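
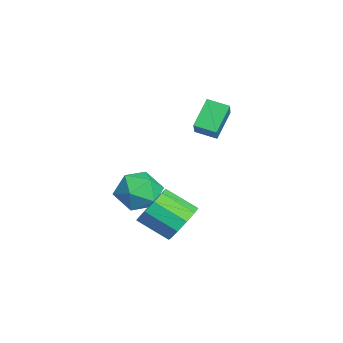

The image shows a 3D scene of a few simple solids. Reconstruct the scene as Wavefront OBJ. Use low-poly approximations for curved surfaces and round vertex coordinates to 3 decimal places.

v -0.598 0.698 0.874
v 0.442 0.554 1.738
v -0.312 1.445 0.653
v 0.729 1.302 1.518
v 0.071 0.178 -0.018
v 1.112 0.035 0.847
v 0.358 0.926 -0.238
v 1.398 0.782 0.626
v 4.202 -0.574 -2.055
v 4.468 -0.236 -1.381
v 4.005 -1.248 -0.69
v 3.738 -1.586 -1.365
v 4.006 -0.078 -1.459
v 3.543 -1.09 -0.769
v 3.619 -0.109 -1.765
v 3.156 -1.121 -1.074
v 3.455 -0.318 -2.181
v 2.991 -1.33 -1.491
v 3.575 -0.624 -2.55
v 3.112 -1.637 -1.86
v 3.935 -0.912 -2.73
v 3.472 -1.924 -2.039
v 4.397 -1.07 -2.651
v 3.934 -2.082 -1.961
v 4.784 -1.039 -2.346
v 4.321 -2.051 -1.655
v 4.949 -0.83 -1.929
v 4.485 -1.842 -1.239
v 4.828 -0.523 -1.56
v 4.365 -1.536 -0.87
v 0.721 -1.524 -2.366
v 1.531 -1.405 -2.797
v 1.409 -2.295 -1.283
v 2.219 -2.176 -1.714
v 1.793 -1.454 -1.323
v 1.367 -0.977 -1.992
v 1.573 -2.723 -2.088
v 1.147 -2.246 -2.757
v 2.058 -2.146 -2.625
v 2.193 -1.362 -2.152
v 0.747 -2.338 -1.928
v 0.882 -1.554 -1.455
f 2 4 1
f 5 2 1
f 1 4 3
f 3 5 1
f 2 8 4
f 6 2 5
f 6 8 2
f 4 8 3
f 7 5 3
f 3 8 7
f 7 6 5
f 8 6 7
f 10 9 13
f 10 13 11
f 11 13 14
f 11 14 12
f 13 9 15
f 13 15 14
f 14 15 16
f 14 16 12
f 15 9 17
f 15 17 16
f 16 17 18
f 16 18 12
f 17 9 19
f 17 19 18
f 18 19 20
f 18 20 12
f 19 9 21
f 19 21 20
f 20 21 22
f 20 22 12
f 21 9 23
f 21 23 22
f 22 23 24
f 22 24 12
f 23 9 25
f 23 25 24
f 24 25 26
f 24 26 12
f 25 9 27
f 25 27 26
f 26 27 28
f 26 28 12
f 27 9 29
f 27 29 28
f 28 29 30
f 28 30 12
f 29 9 10
f 29 10 30
f 30 10 11
f 30 11 12
f 31 42 36
f 31 36 32
f 31 32 38
f 31 38 41
f 31 41 42
f 32 36 40
f 36 42 35
f 42 41 33
f 41 38 37
f 38 32 39
f 34 40 35
f 34 35 33
f 34 33 37
f 34 37 39
f 34 39 40
f 35 40 36
f 33 35 42
f 37 33 41
f 39 37 38
f 40 39 32



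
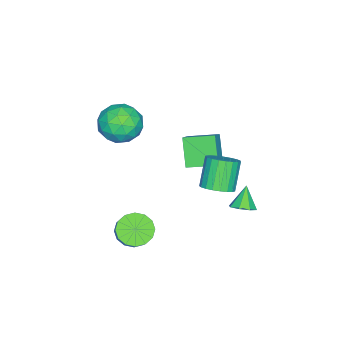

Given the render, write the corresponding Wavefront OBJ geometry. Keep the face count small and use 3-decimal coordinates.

v 3.109 -2.05 -2.121
v 3.675 -1.733 -2.716
v 4.397 -1.253 -1.774
v 3.831 -1.57 -1.179
v 3.372 -1.4 -2.653
v 4.093 -0.92 -1.711
v 2.997 -1.24 -2.448
v 3.719 -0.761 -1.505
v 2.653 -1.298 -2.155
v 3.375 -0.818 -1.213
v 2.431 -1.557 -1.853
v 3.153 -1.077 -0.911
v 2.391 -1.948 -1.623
v 3.112 -1.468 -0.681
v 2.543 -2.367 -1.526
v 3.265 -1.887 -0.584
v 2.847 -2.7 -1.589
v 3.568 -2.22 -0.647
v 3.221 -2.859 -1.795
v 3.943 -2.38 -0.852
v 3.565 -2.802 -2.087
v 4.287 -2.322 -1.145
v 3.787 -2.543 -2.389
v 4.509 -2.063 -1.447
v 3.828 -2.152 -2.619
v 4.549 -1.672 -1.677
v 0.829 0.975 0.344
v 1.356 0.437 0.643
v 0.437 0.267 1.954
v -0.089 0.805 1.656
v 1.476 0.727 0.765
v 0.557 0.557 2.076
v 1.484 1.06 0.814
v 0.565 0.89 2.125
v 1.379 1.378 0.782
v 0.46 1.208 2.093
v 1.179 1.627 0.674
v 0.26 1.457 1.985
v 0.919 1.763 0.509
v -0 1.593 1.82
v 0.643 1.763 0.316
v -0.276 1.593 1.627
v 0.399 1.626 0.128
v -0.519 1.456 1.439
v 0.23 1.377 -0.023
v -0.689 1.207 1.288
v 0.165 1.059 -0.111
v -0.754 0.889 1.2
v 0.214 0.725 -0.119
v -0.705 0.555 1.192
v 0.37 0.436 -0.048
v -0.549 0.266 1.263
v 0.605 0.239 0.092
v -0.314 0.069 1.403
v 0.879 0.17 0.275
v -0.04 -0 1.586
v 1.145 0.239 0.47
v 0.226 0.069 1.781
v -0.313 1.737 -1.747
v -0.008 2.232 -1.435
v -1.027 1.563 -0.773
v -0.408 2.389 -1.7
v -0.752 2.164 -1.993
v -0.84 1.689 -2.142
v -0.618 1.242 -2.059
v -0.218 1.086 -1.794
v 0.127 1.311 -1.501
v 0.214 1.785 -1.352
v 1.326 -2.659 3.078
v 2.083 -3.43 2.805
v 0.797 -3.67 4.475
v 1.554 -4.441 4.202
v 1.884 -3.453 4.598
v 2.21 -2.828 3.735
v 0.67 -4.272 3.545
v 0.996 -3.647 2.682
v 1.677 -4.427 3.094
v 2.427 -3.921 3.745
v 0.453 -3.179 3.535
v 1.203 -2.673 4.186
v 1.75 -2.956 2.819
v 1.13 -4.144 4.461
v 1.323 -3.563 4.693
v 1.768 -4.017 4.533
v 1.826 -2.602 3.365
v 2.27 -3.055 3.205
v 2.154 -3.069 4.259
v 0.61 -4.045 4.075
v 1.054 -4.498 3.915
v 1.112 -3.083 2.747
v 1.557 -3.537 2.587
v 0.726 -4.031 3.021
v 1.957 -3.995 2.829
v 1.647 -4.59 3.65
v 1.127 -4.49 3.264
v 1.319 -4.123 2.756
v 2.398 -3.698 3.211
v 2.088 -4.292 4.032
v 2.281 -3.711 4.265
v 2.473 -3.344 3.757
v 2.16 -4.284 3.381
v 0.792 -2.808 3.248
v 0.482 -3.402 4.069
v 0.407 -3.756 3.523
v 0.599 -3.389 3.015
v 1.233 -2.51 3.63
v 0.923 -3.105 4.451
v 1.561 -2.977 4.524
v 1.753 -2.61 4.016
v 0.72 -2.816 3.899
v -2.459 -2.164 0.154
v -1.647 -2.016 0.77
v -2.968 -0.749 0.485
v -2.156 -0.601 1.1
v -1.604 -1.559 -1.12
v -0.792 -1.411 -0.505
v -2.113 -0.144 -0.79
v -1.301 0.004 -0.174
f 2 1 5
f 2 5 3
f 3 5 6
f 3 6 4
f 5 1 7
f 5 7 6
f 6 7 8
f 6 8 4
f 7 1 9
f 7 9 8
f 8 9 10
f 8 10 4
f 9 1 11
f 9 11 10
f 10 11 12
f 10 12 4
f 11 1 13
f 11 13 12
f 12 13 14
f 12 14 4
f 13 1 15
f 13 15 14
f 14 15 16
f 14 16 4
f 15 1 17
f 15 17 16
f 16 17 18
f 16 18 4
f 17 1 19
f 17 19 18
f 18 19 20
f 18 20 4
f 19 1 21
f 19 21 20
f 20 21 22
f 20 22 4
f 21 1 23
f 21 23 22
f 22 23 24
f 22 24 4
f 23 1 25
f 23 25 24
f 24 25 26
f 24 26 4
f 25 1 2
f 25 2 26
f 26 2 3
f 26 3 4
f 28 27 31
f 28 31 29
f 29 31 32
f 29 32 30
f 31 27 33
f 31 33 32
f 32 33 34
f 32 34 30
f 33 27 35
f 33 35 34
f 34 35 36
f 34 36 30
f 35 27 37
f 35 37 36
f 36 37 38
f 36 38 30
f 37 27 39
f 37 39 38
f 38 39 40
f 38 40 30
f 39 27 41
f 39 41 40
f 40 41 42
f 40 42 30
f 41 27 43
f 41 43 42
f 42 43 44
f 42 44 30
f 43 27 45
f 43 45 44
f 44 45 46
f 44 46 30
f 45 27 47
f 45 47 46
f 46 47 48
f 46 48 30
f 47 27 49
f 47 49 48
f 48 49 50
f 48 50 30
f 49 27 51
f 49 51 50
f 50 51 52
f 50 52 30
f 51 27 53
f 51 53 52
f 52 53 54
f 52 54 30
f 53 27 55
f 53 55 54
f 54 55 56
f 54 56 30
f 55 27 57
f 55 57 56
f 56 57 58
f 56 58 30
f 57 27 28
f 57 28 58
f 58 28 29
f 58 29 30
f 60 59 62
f 60 62 61
f 62 59 63
f 62 63 61
f 63 59 64
f 63 64 61
f 64 59 65
f 64 65 61
f 65 59 66
f 65 66 61
f 66 59 67
f 66 67 61
f 67 59 68
f 67 68 61
f 68 59 60
f 68 60 61
f 69 106 85
f 106 80 109
f 85 109 74
f 106 109 85
f 69 85 81
f 85 74 86
f 81 86 70
f 85 86 81
f 69 81 90
f 81 70 91
f 90 91 76
f 81 91 90
f 69 90 102
f 90 76 105
f 102 105 79
f 90 105 102
f 69 102 106
f 102 79 110
f 106 110 80
f 102 110 106
f 70 86 97
f 86 74 100
f 97 100 78
f 86 100 97
f 74 109 87
f 109 80 108
f 87 108 73
f 109 108 87
f 80 110 107
f 110 79 103
f 107 103 71
f 110 103 107
f 79 105 104
f 105 76 92
f 104 92 75
f 105 92 104
f 76 91 96
f 91 70 93
f 96 93 77
f 91 93 96
f 72 98 84
f 98 78 99
f 84 99 73
f 98 99 84
f 72 84 82
f 84 73 83
f 82 83 71
f 84 83 82
f 72 82 89
f 82 71 88
f 89 88 75
f 82 88 89
f 72 89 94
f 89 75 95
f 94 95 77
f 89 95 94
f 72 94 98
f 94 77 101
f 98 101 78
f 94 101 98
f 73 99 87
f 99 78 100
f 87 100 74
f 99 100 87
f 71 83 107
f 83 73 108
f 107 108 80
f 83 108 107
f 75 88 104
f 88 71 103
f 104 103 79
f 88 103 104
f 77 95 96
f 95 75 92
f 96 92 76
f 95 92 96
f 78 101 97
f 101 77 93
f 97 93 70
f 101 93 97
f 112 114 111
f 115 112 111
f 111 114 113
f 113 115 111
f 112 118 114
f 116 112 115
f 116 118 112
f 114 118 113
f 117 115 113
f 113 118 117
f 117 116 115
f 118 116 117



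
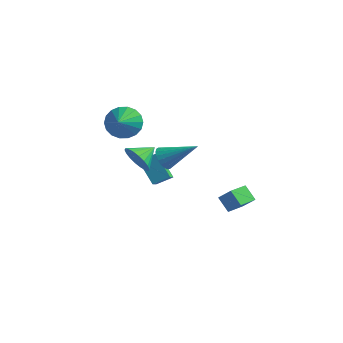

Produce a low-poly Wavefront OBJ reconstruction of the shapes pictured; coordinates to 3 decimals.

v -4.081 0.353 -3.27
v -3.743 -0.555 -2.633
v -3.364 0.946 -2.805
v -3.026 0.037 -2.168
v -2.934 -0.077 -4.492
v -2.596 -0.986 -3.855
v -2.217 0.515 -4.027
v -1.879 -0.393 -3.39
v 2.741 -2.284 -3.382
v 2.015 -2.044 -2.691
v 2.948 -1.127 -3.565
v 2.223 -0.887 -2.875
v 3.477 -2.293 -2.605
v 2.752 -2.053 -1.915
v 3.685 -1.136 -2.789
v 2.959 -0.896 -2.098
v -0.165 -3.835 0.544
v 0.259 -3.907 -0.046
v 1.465 -3.205 1.636
v 0.165 -3.62 -0.071
v 0.014 -3.37 0.01
v -0.168 -3.2 0.184
v -0.35 -3.14 0.419
v -0.499 -3.2 0.677
v -0.591 -3.37 0.911
v -0.608 -3.62 1.082
v -0.55 -3.907 1.16
v -0.424 -4.182 1.131
v -0.254 -4.397 1.001
v -0.068 -4.515 0.791
v 0.101 -4.515 0.539
v 0.224 -4.397 0.288
v 0.28 -4.182 0.081
v -4.01 -1.549 0.799
v -3.009 -1.394 0.523
v -3.65 -2.631 1.501
v -3.047 -1.15 0.919
v -3.275 -0.984 1.291
v -3.649 -0.93 1.566
v -4.095 -0.999 1.689
v -4.524 -1.176 1.635
v -4.851 -1.428 1.416
v -5.012 -1.703 1.075
v -4.974 -1.948 0.678
v -4.746 -2.114 0.306
v -4.372 -2.168 0.031
v -3.926 -2.099 -0.092
v -3.497 -1.921 -0.038
v -3.17 -1.67 0.181
v -2.1 -3.297 -0.48
v -1.67 -3.789 0.196
v -1.68 -2.243 0.02
v -1.377 -3.764 -0.101
v -1.227 -3.647 -0.474
v -1.25 -3.461 -0.848
v -1.442 -3.242 -1.149
v -1.763 -3.034 -1.317
v -2.152 -2.879 -1.32
v -2.53 -2.806 -1.156
v -2.822 -2.83 -0.858
v -2.972 -2.947 -0.486
v -2.949 -3.134 -0.112
v -2.758 -3.352 0.189
v -2.436 -3.56 0.358
v -2.048 -3.716 0.36
f 2 4 1
f 5 2 1
f 1 4 3
f 3 5 1
f 2 8 4
f 6 2 5
f 6 8 2
f 4 8 3
f 7 5 3
f 3 8 7
f 7 6 5
f 8 6 7
f 10 12 9
f 13 10 9
f 9 12 11
f 11 13 9
f 10 16 12
f 14 10 13
f 14 16 10
f 12 16 11
f 15 13 11
f 11 16 15
f 15 14 13
f 16 14 15
f 18 17 20
f 18 20 19
f 20 17 21
f 20 21 19
f 21 17 22
f 21 22 19
f 22 17 23
f 22 23 19
f 23 17 24
f 23 24 19
f 24 17 25
f 24 25 19
f 25 17 26
f 25 26 19
f 26 17 27
f 26 27 19
f 27 17 28
f 27 28 19
f 28 17 29
f 28 29 19
f 29 17 30
f 29 30 19
f 30 17 31
f 30 31 19
f 31 17 32
f 31 32 19
f 32 17 33
f 32 33 19
f 33 17 18
f 33 18 19
f 35 34 37
f 35 37 36
f 37 34 38
f 37 38 36
f 38 34 39
f 38 39 36
f 39 34 40
f 39 40 36
f 40 34 41
f 40 41 36
f 41 34 42
f 41 42 36
f 42 34 43
f 42 43 36
f 43 34 44
f 43 44 36
f 44 34 45
f 44 45 36
f 45 34 46
f 45 46 36
f 46 34 47
f 46 47 36
f 47 34 48
f 47 48 36
f 48 34 49
f 48 49 36
f 49 34 35
f 49 35 36
f 51 50 53
f 51 53 52
f 53 50 54
f 53 54 52
f 54 50 55
f 54 55 52
f 55 50 56
f 55 56 52
f 56 50 57
f 56 57 52
f 57 50 58
f 57 58 52
f 58 50 59
f 58 59 52
f 59 50 60
f 59 60 52
f 60 50 61
f 60 61 52
f 61 50 62
f 61 62 52
f 62 50 63
f 62 63 52
f 63 50 64
f 63 64 52
f 64 50 65
f 64 65 52
f 65 50 51
f 65 51 52



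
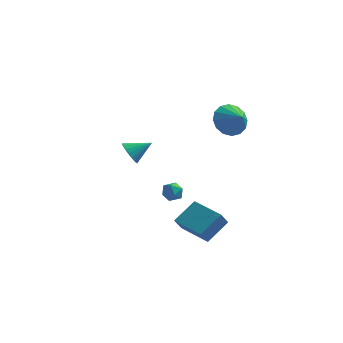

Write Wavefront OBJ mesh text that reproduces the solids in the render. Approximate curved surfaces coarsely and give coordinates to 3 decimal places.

v -0.485 -2.169 -4.342
v -0.712 -2.752 -3.499
v 0.309 -1.041 -3.349
v 0.082 -1.624 -2.505
v 1.238 -3.176 -4.575
v 1.011 -3.759 -3.731
v 2.032 -2.048 -3.581
v 1.805 -2.631 -2.738
v -1.145 -1.924 -1.56
v -0.478 -2.012 -1.569
v -1.282 -2.988 -1.371
v -0.615 -3.076 -1.38
v -0.903 -2.736 -0.875
v -0.818 -2.078 -0.993
v -0.942 -2.922 -1.947
v -0.857 -2.264 -2.065
v -0.352 -2.629 -1.808
v -0.328 -2.514 -1.146
v -1.432 -2.486 -1.794
v -1.408 -2.371 -1.132
v 1.759 -0.742 3.4
v 2.503 -0.016 3.148
v 2.581 -1.378 4
v 2.289 0.159 3.628
v 1.932 0.092 4.047
v 1.529 -0.198 4.292
v 1.188 -0.634 4.299
v 0.999 -1.099 4.065
v 1.014 -1.468 3.653
v 1.229 -1.644 3.173
v 1.585 -1.577 2.754
v 1.988 -1.287 2.508
v 2.329 -0.851 2.502
v 2.518 -0.386 2.736
v -4.057 0.118 -0.294
v -3.595 0.004 -0.936
v -2.963 0.682 0.394
v -3.717 0.308 -0.992
v -3.898 0.58 -0.927
v -4.106 0.771 -0.752
v -4.306 0.85 -0.499
v -4.463 0.802 -0.209
v -4.55 0.636 0.066
v -4.551 0.38 0.278
v -4.468 0.079 0.392
v -4.313 -0.215 0.387
v -4.114 -0.452 0.265
v -3.905 -0.59 0.046
v -3.723 -0.606 -0.232
v -3.598 -0.497 -0.52
v -3.553 -0.281 -0.769
f 2 4 1
f 5 2 1
f 1 4 3
f 3 5 1
f 2 8 4
f 6 2 5
f 6 8 2
f 4 8 3
f 7 5 3
f 3 8 7
f 7 6 5
f 8 6 7
f 9 20 14
f 9 14 10
f 9 10 16
f 9 16 19
f 9 19 20
f 10 14 18
f 14 20 13
f 20 19 11
f 19 16 15
f 16 10 17
f 12 18 13
f 12 13 11
f 12 11 15
f 12 15 17
f 12 17 18
f 13 18 14
f 11 13 20
f 15 11 19
f 17 15 16
f 18 17 10
f 22 21 24
f 22 24 23
f 24 21 25
f 24 25 23
f 25 21 26
f 25 26 23
f 26 21 27
f 26 27 23
f 27 21 28
f 27 28 23
f 28 21 29
f 28 29 23
f 29 21 30
f 29 30 23
f 30 21 31
f 30 31 23
f 31 21 32
f 31 32 23
f 32 21 33
f 32 33 23
f 33 21 34
f 33 34 23
f 34 21 22
f 34 22 23
f 36 35 38
f 36 38 37
f 38 35 39
f 38 39 37
f 39 35 40
f 39 40 37
f 40 35 41
f 40 41 37
f 41 35 42
f 41 42 37
f 42 35 43
f 42 43 37
f 43 35 44
f 43 44 37
f 44 35 45
f 44 45 37
f 45 35 46
f 45 46 37
f 46 35 47
f 46 47 37
f 47 35 48
f 47 48 37
f 48 35 49
f 48 49 37
f 49 35 50
f 49 50 37
f 50 35 51
f 50 51 37
f 51 35 36
f 51 36 37



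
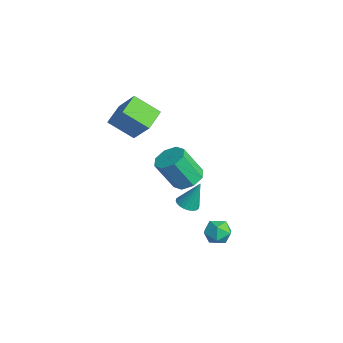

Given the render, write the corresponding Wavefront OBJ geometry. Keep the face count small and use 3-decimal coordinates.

v -3.387 -2.036 2.723
v -2.3 -1.558 4.102
v -4.352 -1.036 3.136
v -3.265 -0.558 4.516
v -2.595 -0.842 1.684
v -1.508 -0.364 3.064
v -3.56 0.158 2.098
v -2.473 0.636 3.477
v 3.755 -0.277 0.794
v 4.385 -0.237 0.684
v 3.985 0.317 2.326
v 4.308 -0.012 0.608
v 4.147 0.173 0.561
v 3.926 0.289 0.549
v 3.679 0.319 0.574
v 3.444 0.259 0.632
v 3.257 0.116 0.716
v 3.145 -0.086 0.811
v 3.126 -0.317 0.903
v 3.203 -0.542 0.979
v 3.364 -0.727 1.026
v 3.585 -0.843 1.038
v 3.831 -0.873 1.013
v 4.066 -0.813 0.955
v 4.254 -0.671 0.871
v 4.366 -0.469 0.776
v 2.835 1.793 -2.01
v 3.449 1.968 -1.462
v 3.671 0.952 -2.678
v 4.285 1.127 -2.13
v 3.614 0.684 -1.883
v 3.097 1.204 -1.47
v 4.023 1.716 -2.67
v 3.506 2.236 -2.257
v 4.183 1.92 -1.87
v 3.93 1.282 -1.383
v 3.19 1.638 -2.757
v 2.937 1 -2.27
v -2.618 2.272 -2.445
v -1.657 2.196 -2.337
v -1.941 1.192 -0.526
v -2.902 1.268 -0.635
v -1.929 2.818 -2.035
v -2.213 1.813 -0.224
v -2.604 3.12 -1.973
v -2.888 2.115 -0.162
v -3.288 2.925 -2.188
v -3.572 1.92 -0.377
v -3.579 2.348 -2.554
v -3.863 1.344 -0.743
v -3.307 1.727 -2.856
v -3.591 0.722 -1.045
v -2.632 1.425 -2.918
v -2.916 0.42 -1.107
v -1.948 1.62 -2.703
v -2.232 0.615 -0.892
f 2 4 1
f 5 2 1
f 1 4 3
f 3 5 1
f 2 8 4
f 6 2 5
f 6 8 2
f 4 8 3
f 7 5 3
f 3 8 7
f 7 6 5
f 8 6 7
f 10 9 12
f 10 12 11
f 12 9 13
f 12 13 11
f 13 9 14
f 13 14 11
f 14 9 15
f 14 15 11
f 15 9 16
f 15 16 11
f 16 9 17
f 16 17 11
f 17 9 18
f 17 18 11
f 18 9 19
f 18 19 11
f 19 9 20
f 19 20 11
f 20 9 21
f 20 21 11
f 21 9 22
f 21 22 11
f 22 9 23
f 22 23 11
f 23 9 24
f 23 24 11
f 24 9 25
f 24 25 11
f 25 9 26
f 25 26 11
f 26 9 10
f 26 10 11
f 27 38 32
f 27 32 28
f 27 28 34
f 27 34 37
f 27 37 38
f 28 32 36
f 32 38 31
f 38 37 29
f 37 34 33
f 34 28 35
f 30 36 31
f 30 31 29
f 30 29 33
f 30 33 35
f 30 35 36
f 31 36 32
f 29 31 38
f 33 29 37
f 35 33 34
f 36 35 28
f 40 39 43
f 40 43 41
f 41 43 44
f 41 44 42
f 43 39 45
f 43 45 44
f 44 45 46
f 44 46 42
f 45 39 47
f 45 47 46
f 46 47 48
f 46 48 42
f 47 39 49
f 47 49 48
f 48 49 50
f 48 50 42
f 49 39 51
f 49 51 50
f 50 51 52
f 50 52 42
f 51 39 53
f 51 53 52
f 52 53 54
f 52 54 42
f 53 39 55
f 53 55 54
f 54 55 56
f 54 56 42
f 55 39 40
f 55 40 56
f 56 40 41
f 56 41 42



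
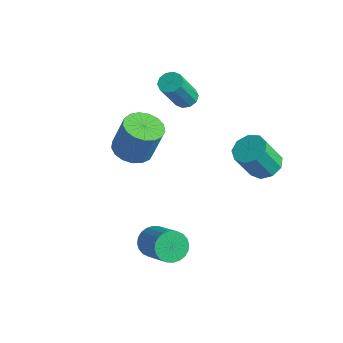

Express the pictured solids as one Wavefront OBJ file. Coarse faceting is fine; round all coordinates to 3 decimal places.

v 2.556 -1.742 -1.964
v 3.021 -1.679 -2.648
v 4.629 -1.955 -1.581
v 4.164 -2.018 -0.896
v 3.009 -1.371 -2.551
v 4.618 -1.646 -1.484
v 2.929 -1.119 -2.365
v 4.537 -1.394 -1.297
v 2.791 -0.961 -2.117
v 4.4 -1.237 -1.05
v 2.618 -0.923 -1.846
v 4.227 -1.199 -0.779
v 2.435 -1.009 -1.593
v 4.044 -1.285 -0.526
v 2.271 -1.207 -1.396
v 3.88 -1.483 -0.329
v 2.15 -1.487 -1.286
v 3.759 -1.762 -0.219
v 2.091 -1.805 -1.279
v 3.699 -2.081 -0.212
v 2.102 -2.114 -1.376
v 3.711 -2.389 -0.309
v 2.183 -2.366 -1.563
v 3.791 -2.641 -0.495
v 2.32 -2.523 -1.81
v 3.929 -2.799 -0.743
v 2.493 -2.561 -2.081
v 4.102 -2.837 -1.014
v 2.676 -2.475 -2.334
v 4.285 -2.751 -1.267
v 2.84 -2.277 -2.531
v 4.449 -2.553 -1.464
v 2.961 -1.998 -2.641
v 4.57 -2.273 -1.574
v -1.892 0.492 0.294
v -0.969 0.797 -0.016
v -0.445 1.113 1.857
v -1.368 0.808 2.166
v -1.232 1.208 -0.011
v -0.709 1.524 1.861
v -1.647 1.455 0.063
v -1.123 1.771 1.936
v -2.117 1.481 0.19
v -1.594 1.797 2.063
v -2.536 1.281 0.341
v -2.013 1.597 2.213
v -2.807 0.9 0.481
v -2.284 1.216 2.353
v -2.869 0.426 0.578
v -2.346 0.742 2.451
v -2.706 -0.034 0.61
v -2.183 0.282 2.483
v -2.357 -0.372 0.569
v -1.834 -0.057 2.442
v -1.902 -0.513 0.466
v -1.378 -0.197 2.339
v -1.443 -0.424 0.323
v -0.92 -0.108 2.196
v -1.088 -0.124 0.173
v -0.565 0.191 2.046
v -0.917 0.316 0.051
v -0.393 0.632 1.924
v 3.854 3.653 1.42
v 4.672 3.363 1.359
v 4.484 2.517 2.879
v 3.666 2.807 2.94
v 4.661 3.883 1.648
v 4.474 3.037 3.168
v 4.273 4.296 1.83
v 4.086 3.45 3.35
v 3.689 4.408 1.82
v 3.501 3.562 3.34
v 3.181 4.167 1.623
v 2.994 3.32 3.143
v 2.989 3.685 1.331
v 2.801 2.839 2.851
v 3.201 3.189 1.081
v 3.014 2.342 2.601
v 3.718 2.91 0.989
v 3.531 2.063 2.509
v 4.299 2.978 1.099
v 4.112 2.132 2.619
v -2.354 4.093 1.841
v -2.04 3.629 1.533
v -1.851 2.523 3.39
v -2.166 2.987 3.699
v -1.774 3.892 1.663
v -1.585 2.785 3.52
v -1.73 4.232 1.86
v -1.541 3.125 3.717
v -1.924 4.518 2.051
v -1.736 3.412 3.908
v -2.283 4.643 2.162
v -2.094 3.536 4.019
v -2.669 4.557 2.15
v -2.48 3.451 4.007
v -2.935 4.295 2.02
v -2.746 3.188 3.877
v -2.979 3.955 1.823
v -2.79 2.848 3.68
v -2.784 3.668 1.632
v -2.596 2.562 3.489
v -2.426 3.544 1.521
v -2.237 2.437 3.378
f 2 1 5
f 2 5 3
f 3 5 6
f 3 6 4
f 5 1 7
f 5 7 6
f 6 7 8
f 6 8 4
f 7 1 9
f 7 9 8
f 8 9 10
f 8 10 4
f 9 1 11
f 9 11 10
f 10 11 12
f 10 12 4
f 11 1 13
f 11 13 12
f 12 13 14
f 12 14 4
f 13 1 15
f 13 15 14
f 14 15 16
f 14 16 4
f 15 1 17
f 15 17 16
f 16 17 18
f 16 18 4
f 17 1 19
f 17 19 18
f 18 19 20
f 18 20 4
f 19 1 21
f 19 21 20
f 20 21 22
f 20 22 4
f 21 1 23
f 21 23 22
f 22 23 24
f 22 24 4
f 23 1 25
f 23 25 24
f 24 25 26
f 24 26 4
f 25 1 27
f 25 27 26
f 26 27 28
f 26 28 4
f 27 1 29
f 27 29 28
f 28 29 30
f 28 30 4
f 29 1 31
f 29 31 30
f 30 31 32
f 30 32 4
f 31 1 33
f 31 33 32
f 32 33 34
f 32 34 4
f 33 1 2
f 33 2 34
f 34 2 3
f 34 3 4
f 36 35 39
f 36 39 37
f 37 39 40
f 37 40 38
f 39 35 41
f 39 41 40
f 40 41 42
f 40 42 38
f 41 35 43
f 41 43 42
f 42 43 44
f 42 44 38
f 43 35 45
f 43 45 44
f 44 45 46
f 44 46 38
f 45 35 47
f 45 47 46
f 46 47 48
f 46 48 38
f 47 35 49
f 47 49 48
f 48 49 50
f 48 50 38
f 49 35 51
f 49 51 50
f 50 51 52
f 50 52 38
f 51 35 53
f 51 53 52
f 52 53 54
f 52 54 38
f 53 35 55
f 53 55 54
f 54 55 56
f 54 56 38
f 55 35 57
f 55 57 56
f 56 57 58
f 56 58 38
f 57 35 59
f 57 59 58
f 58 59 60
f 58 60 38
f 59 35 61
f 59 61 60
f 60 61 62
f 60 62 38
f 61 35 36
f 61 36 62
f 62 36 37
f 62 37 38
f 64 63 67
f 64 67 65
f 65 67 68
f 65 68 66
f 67 63 69
f 67 69 68
f 68 69 70
f 68 70 66
f 69 63 71
f 69 71 70
f 70 71 72
f 70 72 66
f 71 63 73
f 71 73 72
f 72 73 74
f 72 74 66
f 73 63 75
f 73 75 74
f 74 75 76
f 74 76 66
f 75 63 77
f 75 77 76
f 76 77 78
f 76 78 66
f 77 63 79
f 77 79 78
f 78 79 80
f 78 80 66
f 79 63 81
f 79 81 80
f 80 81 82
f 80 82 66
f 81 63 64
f 81 64 82
f 82 64 65
f 82 65 66
f 84 83 87
f 84 87 85
f 85 87 88
f 85 88 86
f 87 83 89
f 87 89 88
f 88 89 90
f 88 90 86
f 89 83 91
f 89 91 90
f 90 91 92
f 90 92 86
f 91 83 93
f 91 93 92
f 92 93 94
f 92 94 86
f 93 83 95
f 93 95 94
f 94 95 96
f 94 96 86
f 95 83 97
f 95 97 96
f 96 97 98
f 96 98 86
f 97 83 99
f 97 99 98
f 98 99 100
f 98 100 86
f 99 83 101
f 99 101 100
f 100 101 102
f 100 102 86
f 101 83 103
f 101 103 102
f 102 103 104
f 102 104 86
f 103 83 84
f 103 84 104
f 104 84 85
f 104 85 86



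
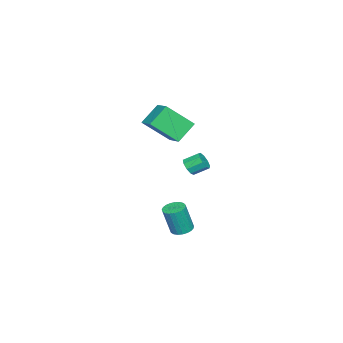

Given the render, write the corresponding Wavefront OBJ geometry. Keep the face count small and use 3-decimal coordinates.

v 1.713 -0.148 0.291
v 2.147 -0.263 0.748
v 1.78 0.573 1.306
v 1.347 0.688 0.849
v 2.313 0.01 0.449
v 1.946 0.846 1.007
v 2.199 0.209 0.076
v 1.832 1.045 0.634
v 1.858 0.241 -0.196
v 1.491 1.077 0.361
v 1.449 0.091 -0.241
v 1.082 0.927 0.317
v 1.164 -0.171 -0.036
v 0.797 0.665 0.522
v 1.136 -0.422 0.322
v 0.769 0.414 0.88
v 1.378 -0.545 0.665
v 1.011 0.291 1.223
v 1.777 -0.482 0.833
v 1.411 0.354 1.391
v 1.449 -3.299 3.18
v 0.347 -2.785 4.25
v 0.73 -1.814 1.725
v -0.372 -1.3 2.795
v 2.492 -2.24 3.745
v 1.39 -1.726 4.815
v 1.773 -0.755 2.29
v 0.671 -0.241 3.36
v 2.065 -0.396 -4.811
v 2.728 -0.626 -4.976
v 3.057 -1.013 -3.114
v 2.395 -0.784 -2.949
v 2.774 -0.335 -4.923
v 3.103 -0.722 -3.062
v 2.698 -0.055 -4.852
v 3.027 -0.442 -2.99
v 2.512 0.167 -4.773
v 2.841 -0.22 -2.911
v 2.25 0.291 -4.701
v 2.579 -0.096 -2.839
v 1.955 0.296 -4.647
v 2.284 -0.091 -2.786
v 1.679 0.181 -4.623
v 2.009 -0.206 -2.761
v 1.471 -0.033 -4.63
v 1.8 -0.42 -2.768
v 1.365 -0.31 -4.669
v 1.694 -0.697 -2.807
v 1.38 -0.603 -4.733
v 1.709 -0.99 -2.871
v 1.514 -0.859 -4.81
v 1.843 -1.246 -2.948
v 1.743 -1.036 -4.887
v 2.072 -1.423 -3.025
v 2.028 -1.102 -4.951
v 2.357 -1.489 -3.089
v 2.319 -1.046 -4.991
v 2.648 -1.433 -3.129
v 2.567 -0.878 -5
v 2.896 -1.265 -3.138
f 2 1 5
f 2 5 3
f 3 5 6
f 3 6 4
f 5 1 7
f 5 7 6
f 6 7 8
f 6 8 4
f 7 1 9
f 7 9 8
f 8 9 10
f 8 10 4
f 9 1 11
f 9 11 10
f 10 11 12
f 10 12 4
f 11 1 13
f 11 13 12
f 12 13 14
f 12 14 4
f 13 1 15
f 13 15 14
f 14 15 16
f 14 16 4
f 15 1 17
f 15 17 16
f 16 17 18
f 16 18 4
f 17 1 19
f 17 19 18
f 18 19 20
f 18 20 4
f 19 1 2
f 19 2 20
f 20 2 3
f 20 3 4
f 22 24 21
f 25 22 21
f 21 24 23
f 23 25 21
f 22 28 24
f 26 22 25
f 26 28 22
f 24 28 23
f 27 25 23
f 23 28 27
f 27 26 25
f 28 26 27
f 30 29 33
f 30 33 31
f 31 33 34
f 31 34 32
f 33 29 35
f 33 35 34
f 34 35 36
f 34 36 32
f 35 29 37
f 35 37 36
f 36 37 38
f 36 38 32
f 37 29 39
f 37 39 38
f 38 39 40
f 38 40 32
f 39 29 41
f 39 41 40
f 40 41 42
f 40 42 32
f 41 29 43
f 41 43 42
f 42 43 44
f 42 44 32
f 43 29 45
f 43 45 44
f 44 45 46
f 44 46 32
f 45 29 47
f 45 47 46
f 46 47 48
f 46 48 32
f 47 29 49
f 47 49 48
f 48 49 50
f 48 50 32
f 49 29 51
f 49 51 50
f 50 51 52
f 50 52 32
f 51 29 53
f 51 53 52
f 52 53 54
f 52 54 32
f 53 29 55
f 53 55 54
f 54 55 56
f 54 56 32
f 55 29 57
f 55 57 56
f 56 57 58
f 56 58 32
f 57 29 59
f 57 59 58
f 58 59 60
f 58 60 32
f 59 29 30
f 59 30 60
f 60 30 31
f 60 31 32



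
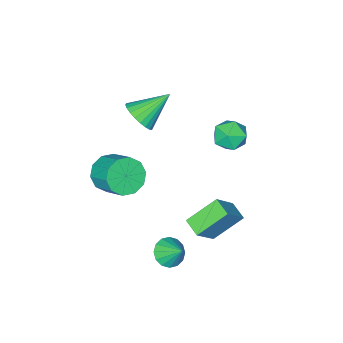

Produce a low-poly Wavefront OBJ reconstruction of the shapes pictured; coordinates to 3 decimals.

v -0.283 -2.796 2.594
v 0.309 -2.743 3.347
v -1.797 -2.284 3.746
v 0.327 -2.393 3.216
v 0.252 -2.104 2.989
v 0.095 -1.92 2.702
v -0.119 -1.87 2.399
v -0.358 -1.961 2.126
v -0.586 -2.179 1.923
v -0.767 -2.49 1.823
v -0.875 -2.849 1.84
v -0.893 -3.199 1.972
v -0.819 -3.488 2.198
v -0.662 -3.671 2.485
v -0.448 -3.721 2.788
v -0.209 -3.631 3.062
v 0.019 -3.413 3.264
v 0.201 -3.101 3.364
v -3 0.443 1.67
v -2.646 -0.049 0.903
v -4.474 0.149 1.177
v -4.12 -0.343 0.41
v -4.025 -0.708 1.312
v -3.113 -0.527 1.616
v -4.007 0.627 0.464
v -3.095 0.808 0.768
v -3.268 0.065 0.157
v -3.279 -0.761 0.682
v -3.841 0.861 1.398
v -3.852 0.035 1.923
v -1.146 0.771 -3.954
v -2.551 1.366 -2.771
v -0.958 1.738 -4.216
v -2.362 2.333 -3.034
v 0.062 0.907 -2.586
v -1.342 1.502 -1.404
v 0.251 1.874 -2.849
v -1.154 2.469 -1.666
v 0.783 -3.77 -1.976
v 1.422 -4.307 -1.29
v 1.576 -2.906 -0.339
v 0.937 -2.37 -1.024
v 1.808 -4.031 -1.759
v 1.963 -2.63 -0.808
v 1.803 -3.655 -2.311
v 1.957 -2.255 -1.36
v 1.408 -3.324 -2.735
v 1.562 -1.923 -1.784
v 0.774 -3.163 -2.869
v 0.929 -1.762 -1.918
v 0.144 -3.234 -2.661
v 0.298 -1.833 -1.71
v -0.243 -3.51 -2.192
v -0.088 -2.109 -1.241
v -0.237 -3.885 -1.64
v -0.083 -2.485 -0.689
v 0.158 -4.217 -1.216
v 0.312 -2.816 -0.265
v 0.791 -4.378 -1.082
v 0.946 -2.977 -0.131
v 2.022 1.923 -2.819
v 2.748 2.19 -3.092
v 2.038 2.837 -1.881
v 2.46 2.416 -3.307
v 2.054 2.51 -3.391
v 1.64 2.446 -3.322
v 1.329 2.243 -3.118
v 1.203 1.953 -2.835
v 1.296 1.656 -2.547
v 1.584 1.43 -2.332
v 1.99 1.336 -2.247
v 2.404 1.4 -2.316
v 2.715 1.604 -2.52
v 2.841 1.893 -2.804
f 2 1 4
f 2 4 3
f 4 1 5
f 4 5 3
f 5 1 6
f 5 6 3
f 6 1 7
f 6 7 3
f 7 1 8
f 7 8 3
f 8 1 9
f 8 9 3
f 9 1 10
f 9 10 3
f 10 1 11
f 10 11 3
f 11 1 12
f 11 12 3
f 12 1 13
f 12 13 3
f 13 1 14
f 13 14 3
f 14 1 15
f 14 15 3
f 15 1 16
f 15 16 3
f 16 1 17
f 16 17 3
f 17 1 18
f 17 18 3
f 18 1 2
f 18 2 3
f 19 30 24
f 19 24 20
f 19 20 26
f 19 26 29
f 19 29 30
f 20 24 28
f 24 30 23
f 30 29 21
f 29 26 25
f 26 20 27
f 22 28 23
f 22 23 21
f 22 21 25
f 22 25 27
f 22 27 28
f 23 28 24
f 21 23 30
f 25 21 29
f 27 25 26
f 28 27 20
f 32 34 31
f 35 32 31
f 31 34 33
f 33 35 31
f 32 38 34
f 36 32 35
f 36 38 32
f 34 38 33
f 37 35 33
f 33 38 37
f 37 36 35
f 38 36 37
f 40 39 43
f 40 43 41
f 41 43 44
f 41 44 42
f 43 39 45
f 43 45 44
f 44 45 46
f 44 46 42
f 45 39 47
f 45 47 46
f 46 47 48
f 46 48 42
f 47 39 49
f 47 49 48
f 48 49 50
f 48 50 42
f 49 39 51
f 49 51 50
f 50 51 52
f 50 52 42
f 51 39 53
f 51 53 52
f 52 53 54
f 52 54 42
f 53 39 55
f 53 55 54
f 54 55 56
f 54 56 42
f 55 39 57
f 55 57 56
f 56 57 58
f 56 58 42
f 57 39 59
f 57 59 58
f 58 59 60
f 58 60 42
f 59 39 40
f 59 40 60
f 60 40 41
f 60 41 42
f 62 61 64
f 62 64 63
f 64 61 65
f 64 65 63
f 65 61 66
f 65 66 63
f 66 61 67
f 66 67 63
f 67 61 68
f 67 68 63
f 68 61 69
f 68 69 63
f 69 61 70
f 69 70 63
f 70 61 71
f 70 71 63
f 71 61 72
f 71 72 63
f 72 61 73
f 72 73 63
f 73 61 74
f 73 74 63
f 74 61 62
f 74 62 63



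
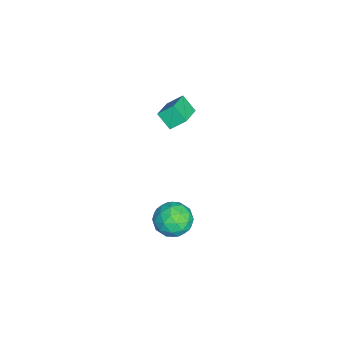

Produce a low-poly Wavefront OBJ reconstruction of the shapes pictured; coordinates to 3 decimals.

v -1.265 3.226 2.644
v -1.375 4.053 3.345
v -0.81 3.936 1.878
v -0.92 4.763 2.579
v 0.22 2.917 3.241
v 0.11 3.744 3.942
v 0.675 3.627 2.475
v 0.565 4.454 3.176
v 2.329 4.853 -3.028
v 3.301 4.594 -3.579
v 1.499 3.386 -3.801
v 2.471 3.127 -4.352
v 2.409 3.01 -3.213
v 2.921 3.917 -2.736
v 1.879 4.063 -4.644
v 2.391 4.97 -4.167
v 3.022 4.106 -4.578
v 3.349 3.455 -3.693
v 1.451 4.525 -3.687
v 1.778 3.874 -2.802
v 2.888 4.853 -3.236
v 1.912 3.127 -4.144
v 1.876 3.059 -3.475
v 2.447 2.906 -3.799
v 2.665 4.454 -2.74
v 3.236 4.302 -3.064
v 2.711 3.371 -2.849
v 1.564 3.678 -4.316
v 2.135 3.526 -4.64
v 2.353 5.074 -3.581
v 2.924 4.921 -3.905
v 2.089 4.609 -4.531
v 3.295 4.413 -4.146
v 2.807 3.55 -4.601
v 2.459 4.101 -4.773
v 2.761 4.634 -4.492
v 3.487 4.03 -3.626
v 3 3.168 -4.081
v 2.963 3.099 -3.411
v 3.265 3.632 -3.131
v 3.324 3.743 -4.214
v 1.8 4.812 -3.299
v 1.313 3.95 -3.754
v 1.535 4.348 -4.249
v 1.837 4.881 -3.969
v 1.993 4.43 -2.779
v 1.505 3.567 -3.234
v 2.039 3.346 -2.888
v 2.341 3.879 -2.607
v 1.476 4.237 -3.166
f 2 4 1
f 5 2 1
f 1 4 3
f 3 5 1
f 2 8 4
f 6 2 5
f 6 8 2
f 4 8 3
f 7 5 3
f 3 8 7
f 7 6 5
f 8 6 7
f 9 46 25
f 46 20 49
f 25 49 14
f 46 49 25
f 9 25 21
f 25 14 26
f 21 26 10
f 25 26 21
f 9 21 30
f 21 10 31
f 30 31 16
f 21 31 30
f 9 30 42
f 30 16 45
f 42 45 19
f 30 45 42
f 9 42 46
f 42 19 50
f 46 50 20
f 42 50 46
f 10 26 37
f 26 14 40
f 37 40 18
f 26 40 37
f 14 49 27
f 49 20 48
f 27 48 13
f 49 48 27
f 20 50 47
f 50 19 43
f 47 43 11
f 50 43 47
f 19 45 44
f 45 16 32
f 44 32 15
f 45 32 44
f 16 31 36
f 31 10 33
f 36 33 17
f 31 33 36
f 12 38 24
f 38 18 39
f 24 39 13
f 38 39 24
f 12 24 22
f 24 13 23
f 22 23 11
f 24 23 22
f 12 22 29
f 22 11 28
f 29 28 15
f 22 28 29
f 12 29 34
f 29 15 35
f 34 35 17
f 29 35 34
f 12 34 38
f 34 17 41
f 38 41 18
f 34 41 38
f 13 39 27
f 39 18 40
f 27 40 14
f 39 40 27
f 11 23 47
f 23 13 48
f 47 48 20
f 23 48 47
f 15 28 44
f 28 11 43
f 44 43 19
f 28 43 44
f 17 35 36
f 35 15 32
f 36 32 16
f 35 32 36
f 18 41 37
f 41 17 33
f 37 33 10
f 41 33 37



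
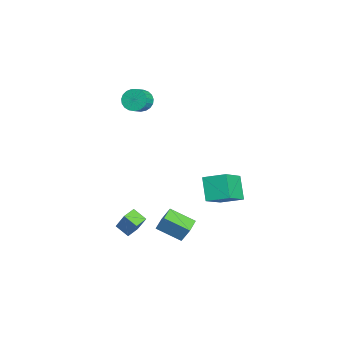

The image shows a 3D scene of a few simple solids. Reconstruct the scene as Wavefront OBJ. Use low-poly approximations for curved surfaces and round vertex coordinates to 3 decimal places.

v -2.329 -0.248 3.139
v -1.829 0.252 2.835
v -1.051 -0.172 3.417
v -1.551 -0.672 3.721
v -1.934 0.412 3.092
v -1.156 -0.013 3.674
v -2.107 0.457 3.358
v -1.329 0.032 3.939
v -2.319 0.38 3.585
v -1.541 -0.045 4.166
v -2.533 0.195 3.735
v -1.755 -0.23 4.317
v -2.711 -0.067 3.783
v -1.933 -0.491 4.364
v -2.823 -0.36 3.719
v -2.045 -0.784 4.3
v -2.85 -0.633 3.555
v -2.072 -1.058 4.136
v -2.787 -0.84 3.319
v -2.009 -1.265 3.9
v -2.644 -0.945 3.052
v -1.866 -1.369 3.633
v -2.447 -0.929 2.8
v -1.669 -1.353 3.381
v -2.23 -0.795 2.607
v -1.452 -1.22 3.188
v -2.029 -0.566 2.506
v -1.252 -0.991 3.087
v -1.881 -0.283 2.514
v -1.103 -0.708 3.095
v -1.81 0.007 2.631
v -1.032 -0.418 3.212
v 1.65 0.593 -4.112
v 1.953 1.034 -3.049
v 2.188 1.973 -4.838
v 2.491 2.414 -3.775
v 2.569 0.186 -4.205
v 2.872 0.627 -3.142
v 3.107 1.566 -4.931
v 3.41 2.007 -3.868
v 3.135 -2.046 -3.426
v 3.771 -1.612 -2.126
v 2.545 -1.486 -3.324
v 3.18 -1.052 -2.025
v 3.66 -1.408 -3.895
v 4.295 -0.974 -2.596
v 3.069 -0.848 -3.794
v 3.705 -0.414 -2.494
v 1.864 3.632 -0.788
v 3.255 2.678 0.412
v 2.294 4.872 -0.301
v 3.684 3.918 0.899
v 2.936 3.722 -1.959
v 4.326 2.768 -0.759
v 3.365 4.962 -1.472
v 4.756 4.008 -0.272
f 2 1 5
f 2 5 3
f 3 5 6
f 3 6 4
f 5 1 7
f 5 7 6
f 6 7 8
f 6 8 4
f 7 1 9
f 7 9 8
f 8 9 10
f 8 10 4
f 9 1 11
f 9 11 10
f 10 11 12
f 10 12 4
f 11 1 13
f 11 13 12
f 12 13 14
f 12 14 4
f 13 1 15
f 13 15 14
f 14 15 16
f 14 16 4
f 15 1 17
f 15 17 16
f 16 17 18
f 16 18 4
f 17 1 19
f 17 19 18
f 18 19 20
f 18 20 4
f 19 1 21
f 19 21 20
f 20 21 22
f 20 22 4
f 21 1 23
f 21 23 22
f 22 23 24
f 22 24 4
f 23 1 25
f 23 25 24
f 24 25 26
f 24 26 4
f 25 1 27
f 25 27 26
f 26 27 28
f 26 28 4
f 27 1 29
f 27 29 28
f 28 29 30
f 28 30 4
f 29 1 31
f 29 31 30
f 30 31 32
f 30 32 4
f 31 1 2
f 31 2 32
f 32 2 3
f 32 3 4
f 34 36 33
f 37 34 33
f 33 36 35
f 35 37 33
f 34 40 36
f 38 34 37
f 38 40 34
f 36 40 35
f 39 37 35
f 35 40 39
f 39 38 37
f 40 38 39
f 42 44 41
f 45 42 41
f 41 44 43
f 43 45 41
f 42 48 44
f 46 42 45
f 46 48 42
f 44 48 43
f 47 45 43
f 43 48 47
f 47 46 45
f 48 46 47
f 50 52 49
f 53 50 49
f 49 52 51
f 51 53 49
f 50 56 52
f 54 50 53
f 54 56 50
f 52 56 51
f 55 53 51
f 51 56 55
f 55 54 53
f 56 54 55



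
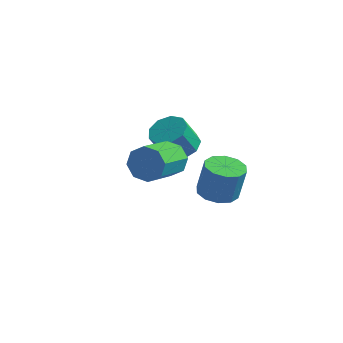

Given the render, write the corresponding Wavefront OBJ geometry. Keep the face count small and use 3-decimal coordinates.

v -3.499 1.118 -1.544
v -2.719 1.488 -1.198
v -2.941 0.752 0.09
v -3.721 0.382 -0.256
v -3.215 1.865 -1.069
v -3.437 1.129 0.22
v -3.843 1.892 -1.162
v -4.066 1.157 0.127
v -4.311 1.557 -1.434
v -4.533 0.822 -0.145
v -4.398 1.017 -1.757
v -4.621 0.281 -0.469
v -4.065 0.523 -1.981
v -4.287 -0.212 -0.693
v -3.467 0.308 -2.001
v -3.689 -0.427 -0.712
v -2.883 0.472 -1.807
v -3.106 -0.264 -0.518
v -2.588 0.937 -1.49
v -2.81 0.202 -0.201
v -2.184 -1.781 -0.433
v -1.759 -1.502 0.334
v -1.671 -3.3 0.94
v -2.096 -3.579 0.173
v -2.46 -1.513 0.403
v -2.371 -3.311 1.009
v -2.999 -1.681 -0.017
v -2.91 -3.479 0.588
v -3.061 -1.907 -0.681
v -2.972 -3.706 -0.075
v -2.609 -2.06 -1.2
v -2.521 -3.858 -0.594
v -1.909 -2.049 -1.269
v -1.82 -3.847 -0.663
v -1.37 -1.881 -0.848
v -1.281 -3.679 -0.243
v -1.308 -1.654 -0.185
v -1.219 -3.453 0.421
v -2.34 2.271 -4.741
v -1.421 2.548 -4.941
v -1.062 2.626 -3.178
v -1.98 2.349 -2.979
v -1.761 3.047 -4.893
v -1.402 3.125 -3.131
v -2.322 3.25 -4.788
v -1.963 3.328 -3.026
v -2.89 3.078 -4.665
v -2.531 3.157 -2.903
v -3.247 2.599 -4.571
v -2.888 2.677 -2.809
v -3.258 1.994 -4.542
v -2.899 2.072 -2.779
v -2.918 1.495 -4.589
v -2.559 1.573 -2.827
v -2.357 1.292 -4.694
v -1.998 1.37 -2.932
v -1.789 1.463 -4.817
v -1.43 1.542 -3.055
v -1.432 1.943 -4.911
v -1.073 2.021 -3.149
f 2 1 5
f 2 5 3
f 3 5 6
f 3 6 4
f 5 1 7
f 5 7 6
f 6 7 8
f 6 8 4
f 7 1 9
f 7 9 8
f 8 9 10
f 8 10 4
f 9 1 11
f 9 11 10
f 10 11 12
f 10 12 4
f 11 1 13
f 11 13 12
f 12 13 14
f 12 14 4
f 13 1 15
f 13 15 14
f 14 15 16
f 14 16 4
f 15 1 17
f 15 17 16
f 16 17 18
f 16 18 4
f 17 1 19
f 17 19 18
f 18 19 20
f 18 20 4
f 19 1 2
f 19 2 20
f 20 2 3
f 20 3 4
f 22 21 25
f 22 25 23
f 23 25 26
f 23 26 24
f 25 21 27
f 25 27 26
f 26 27 28
f 26 28 24
f 27 21 29
f 27 29 28
f 28 29 30
f 28 30 24
f 29 21 31
f 29 31 30
f 30 31 32
f 30 32 24
f 31 21 33
f 31 33 32
f 32 33 34
f 32 34 24
f 33 21 35
f 33 35 34
f 34 35 36
f 34 36 24
f 35 21 37
f 35 37 36
f 36 37 38
f 36 38 24
f 37 21 22
f 37 22 38
f 38 22 23
f 38 23 24
f 40 39 43
f 40 43 41
f 41 43 44
f 41 44 42
f 43 39 45
f 43 45 44
f 44 45 46
f 44 46 42
f 45 39 47
f 45 47 46
f 46 47 48
f 46 48 42
f 47 39 49
f 47 49 48
f 48 49 50
f 48 50 42
f 49 39 51
f 49 51 50
f 50 51 52
f 50 52 42
f 51 39 53
f 51 53 52
f 52 53 54
f 52 54 42
f 53 39 55
f 53 55 54
f 54 55 56
f 54 56 42
f 55 39 57
f 55 57 56
f 56 57 58
f 56 58 42
f 57 39 59
f 57 59 58
f 58 59 60
f 58 60 42
f 59 39 40
f 59 40 60
f 60 40 41
f 60 41 42



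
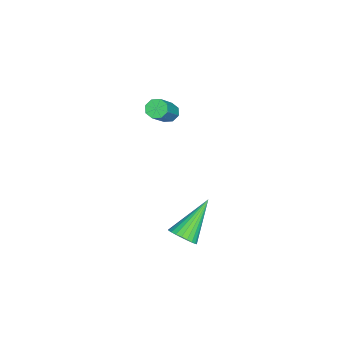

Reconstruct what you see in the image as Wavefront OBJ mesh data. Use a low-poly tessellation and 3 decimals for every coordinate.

v 0.49 0.28 -1.715
v 1.007 0.562 -1.375
v -0.87 1.1 -0.325
v 0.947 0.755 -1.548
v 0.818 0.875 -1.745
v 0.638 0.905 -1.938
v 0.436 0.84 -2.098
v 0.242 0.689 -2.198
v 0.086 0.476 -2.226
v -0.009 0.234 -2.175
v -0.028 -0.002 -2.055
v 0.032 -0.195 -1.882
v 0.162 -0.315 -1.684
v 0.341 -0.345 -1.491
v 0.543 -0.28 -1.332
v 0.737 -0.129 -1.231
v 0.893 0.084 -1.204
v 0.988 0.326 -1.255
v -3.25 -1.054 3.004
v -2.918 -1.161 2.646
v -1.597 -1.374 3.938
v -1.93 -1.266 4.296
v -2.934 -0.787 2.724
v -1.613 -1 4.016
v -3.135 -0.569 2.966
v -1.814 -0.782 4.258
v -3.404 -0.635 3.23
v -2.083 -0.847 4.522
v -3.583 -0.946 3.362
v -2.262 -1.159 4.654
v -3.567 -1.32 3.284
v -2.246 -1.533 4.576
v -3.366 -1.538 3.042
v -2.045 -1.751 4.334
v -3.097 -1.473 2.778
v -1.776 -1.685 4.07
f 2 1 4
f 2 4 3
f 4 1 5
f 4 5 3
f 5 1 6
f 5 6 3
f 6 1 7
f 6 7 3
f 7 1 8
f 7 8 3
f 8 1 9
f 8 9 3
f 9 1 10
f 9 10 3
f 10 1 11
f 10 11 3
f 11 1 12
f 11 12 3
f 12 1 13
f 12 13 3
f 13 1 14
f 13 14 3
f 14 1 15
f 14 15 3
f 15 1 16
f 15 16 3
f 16 1 17
f 16 17 3
f 17 1 18
f 17 18 3
f 18 1 2
f 18 2 3
f 20 19 23
f 20 23 21
f 21 23 24
f 21 24 22
f 23 19 25
f 23 25 24
f 24 25 26
f 24 26 22
f 25 19 27
f 25 27 26
f 26 27 28
f 26 28 22
f 27 19 29
f 27 29 28
f 28 29 30
f 28 30 22
f 29 19 31
f 29 31 30
f 30 31 32
f 30 32 22
f 31 19 33
f 31 33 32
f 32 33 34
f 32 34 22
f 33 19 35
f 33 35 34
f 34 35 36
f 34 36 22
f 35 19 20
f 35 20 36
f 36 20 21
f 36 21 22



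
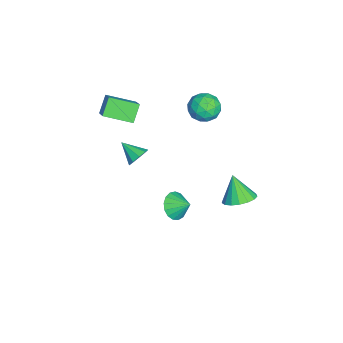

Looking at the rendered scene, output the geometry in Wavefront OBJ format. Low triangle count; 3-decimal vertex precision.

v -2.384 -5.131 2.565
v -3.209 -4.856 3.504
v -2.435 -3.408 2.015
v -3.26 -3.132 2.954
v -1.1 -4.768 3.586
v -1.925 -4.492 4.525
v -1.151 -3.044 3.036
v -1.976 -2.769 3.975
v 1.847 -0.431 -1.422
v 2.22 -1.047 -0.832
v 2.253 0.431 -0.778
v 2.542 -0.976 -1.131
v 2.705 -0.781 -1.496
v 2.672 -0.505 -1.844
v 2.449 -0.213 -2.095
v 2.089 0.03 -2.192
v 1.673 0.167 -2.113
v 1.296 0.166 -1.875
v 1.046 0.029 -1.533
v 0.98 -0.213 -1.165
v 1.111 -0.505 -0.857
v 1.412 -0.781 -0.678
v 1.812 -0.976 -0.669
v -0.527 -2.725 0.442
v -0.065 -2.622 1.024
v -1.173 -3.755 1.138
v -0.481 -2.326 1.076
v -0.919 -2.217 0.831
v -1.173 -2.346 0.404
v -1.125 -2.652 -0.004
v -0.797 -2.992 -0.204
v -0.343 -3.208 -0.101
v 0.025 -3.197 0.256
v 0.135 -2.966 0.7
v -2.123 1.145 2.644
v -1.551 0.859 3.452
v -3.509 0.761 3.488
v -2.937 0.475 4.296
v -2.992 1.469 4.029
v -2.135 1.706 3.508
v -2.925 -0.086 3.432
v -2.068 0.151 2.911
v -2.047 0.098 3.94
v -2.088 1.059 4.309
v -2.972 0.561 2.631
v -3.013 1.522 3
v -1.715 1.035 2.974
v -3.345 0.585 3.966
v -3.377 1.169 3.809
v -3.041 1.001 4.284
v -2.058 1.533 3.007
v -1.723 1.365 3.482
v -2.569 1.724 3.821
v -3.337 0.255 3.458
v -3.002 0.087 3.933
v -2.019 0.619 2.656
v -1.683 0.451 3.131
v -2.491 -0.104 3.119
v -1.671 0.42 3.736
v -2.486 0.195 4.232
v -2.478 -0.135 3.724
v -1.975 0.004 3.417
v -1.695 0.985 3.952
v -2.51 0.76 4.449
v -2.542 1.344 4.292
v -2.038 1.483 3.985
v -1.987 0.538 4.239
v -2.55 0.86 2.491
v -3.365 0.635 2.988
v -3.022 0.137 2.955
v -2.518 0.276 2.648
v -2.574 1.425 2.708
v -3.389 1.2 3.204
v -3.085 1.616 3.523
v -2.582 1.755 3.216
v -3.073 1.082 2.701
v 4.28 3.219 2.198
v 5.153 3.276 2.639
v 3.6 2.781 3.602
v 4.975 3.707 2.687
v 4.637 4.027 2.623
v 4.218 4.161 2.461
v 3.812 4.079 2.239
v 3.515 3.8 2.008
v 3.392 3.388 1.82
v 3.473 2.937 1.719
v 3.739 2.551 1.728
v 4.129 2.317 1.844
v 4.553 2.291 2.041
v 4.915 2.476 2.275
v 5.132 2.832 2.491
f 2 4 1
f 5 2 1
f 1 4 3
f 3 5 1
f 2 8 4
f 6 2 5
f 6 8 2
f 4 8 3
f 7 5 3
f 3 8 7
f 7 6 5
f 8 6 7
f 10 9 12
f 10 12 11
f 12 9 13
f 12 13 11
f 13 9 14
f 13 14 11
f 14 9 15
f 14 15 11
f 15 9 16
f 15 16 11
f 16 9 17
f 16 17 11
f 17 9 18
f 17 18 11
f 18 9 19
f 18 19 11
f 19 9 20
f 19 20 11
f 20 9 21
f 20 21 11
f 21 9 22
f 21 22 11
f 22 9 23
f 22 23 11
f 23 9 10
f 23 10 11
f 25 24 27
f 25 27 26
f 27 24 28
f 27 28 26
f 28 24 29
f 28 29 26
f 29 24 30
f 29 30 26
f 30 24 31
f 30 31 26
f 31 24 32
f 31 32 26
f 32 24 33
f 32 33 26
f 33 24 34
f 33 34 26
f 34 24 25
f 34 25 26
f 35 72 51
f 72 46 75
f 51 75 40
f 72 75 51
f 35 51 47
f 51 40 52
f 47 52 36
f 51 52 47
f 35 47 56
f 47 36 57
f 56 57 42
f 47 57 56
f 35 56 68
f 56 42 71
f 68 71 45
f 56 71 68
f 35 68 72
f 68 45 76
f 72 76 46
f 68 76 72
f 36 52 63
f 52 40 66
f 63 66 44
f 52 66 63
f 40 75 53
f 75 46 74
f 53 74 39
f 75 74 53
f 46 76 73
f 76 45 69
f 73 69 37
f 76 69 73
f 45 71 70
f 71 42 58
f 70 58 41
f 71 58 70
f 42 57 62
f 57 36 59
f 62 59 43
f 57 59 62
f 38 64 50
f 64 44 65
f 50 65 39
f 64 65 50
f 38 50 48
f 50 39 49
f 48 49 37
f 50 49 48
f 38 48 55
f 48 37 54
f 55 54 41
f 48 54 55
f 38 55 60
f 55 41 61
f 60 61 43
f 55 61 60
f 38 60 64
f 60 43 67
f 64 67 44
f 60 67 64
f 39 65 53
f 65 44 66
f 53 66 40
f 65 66 53
f 37 49 73
f 49 39 74
f 73 74 46
f 49 74 73
f 41 54 70
f 54 37 69
f 70 69 45
f 54 69 70
f 43 61 62
f 61 41 58
f 62 58 42
f 61 58 62
f 44 67 63
f 67 43 59
f 63 59 36
f 67 59 63
f 78 77 80
f 78 80 79
f 80 77 81
f 80 81 79
f 81 77 82
f 81 82 79
f 82 77 83
f 82 83 79
f 83 77 84
f 83 84 79
f 84 77 85
f 84 85 79
f 85 77 86
f 85 86 79
f 86 77 87
f 86 87 79
f 87 77 88
f 87 88 79
f 88 77 89
f 88 89 79
f 89 77 90
f 89 90 79
f 90 77 91
f 90 91 79
f 91 77 78
f 91 78 79



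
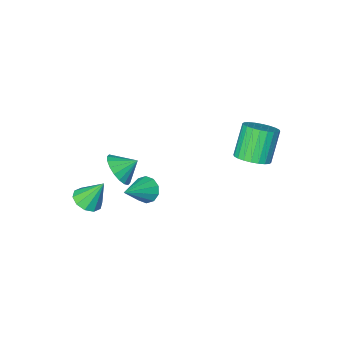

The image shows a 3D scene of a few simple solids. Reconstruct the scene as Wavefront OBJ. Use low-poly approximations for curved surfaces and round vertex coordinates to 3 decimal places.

v -2.58 2.649 2.396
v -2.034 3.349 2.918
v -2.975 2.732 4.727
v -3.52 2.031 4.204
v -2.361 3.561 2.82
v -3.302 2.944 4.629
v -2.722 3.634 2.658
v -3.662 3.017 4.467
v -3.06 3.558 2.456
v -4.001 2.94 4.265
v -3.326 3.342 2.245
v -4.266 2.725 4.053
v -3.478 3.022 2.056
v -4.418 2.404 3.865
v -3.493 2.644 1.919
v -4.433 2.027 3.728
v -3.369 2.267 1.855
v -4.31 1.65 3.664
v -3.125 1.948 1.873
v -4.066 1.331 3.682
v -2.798 1.736 1.971
v -3.739 1.119 3.78
v -2.438 1.663 2.133
v -3.378 1.046 3.942
v -2.099 1.74 2.335
v -3.04 1.122 4.144
v -1.834 1.955 2.547
v -2.774 1.338 4.355
v -1.682 2.276 2.735
v -2.622 1.658 4.544
v -1.667 2.653 2.872
v -2.607 2.036 4.681
v -1.79 3.03 2.936
v -2.731 2.413 4.745
v 1.365 -1.88 -2.072
v 1.835 -1.909 -2.827
v 3.075 -1.32 -1.028
v 1.635 -1.4 -2.771
v 1.331 -1.074 -2.448
v 1.04 -1.056 -1.981
v 0.874 -1.352 -1.549
v 0.895 -1.85 -1.317
v 1.095 -2.36 -1.372
v 1.399 -2.685 -1.695
v 1.689 -2.703 -2.162
v 1.856 -2.407 -2.594
v 3.847 -4.148 -3.632
v 4.434 -3.402 -3.659
v 3.113 -3.512 -1.988
v 3.939 -3.253 -3.937
v 3.409 -3.446 -4.099
v 3.046 -3.908 -4.083
v 2.989 -4.461 -3.894
v 3.26 -4.894 -3.606
v 3.755 -5.043 -3.327
v 4.285 -4.85 -3.165
v 4.648 -4.389 -3.182
v 4.705 -3.836 -3.37
v 3.621 -0.857 1.634
v 3.986 -1.432 2.498
v 2.679 -0.443 2.306
v 4.213 -1.001 2.55
v 4.322 -0.541 2.42
v 4.293 -0.145 2.135
v 4.13 0.111 1.75
v 3.867 0.175 1.343
v 3.555 0.034 0.992
v 3.257 -0.283 0.769
v 3.03 -0.714 0.717
v 2.92 -1.173 0.847
v 2.95 -1.57 1.132
v 3.112 -1.825 1.517
v 3.375 -1.889 1.924
v 3.687 -1.749 2.275
f 2 1 5
f 2 5 3
f 3 5 6
f 3 6 4
f 5 1 7
f 5 7 6
f 6 7 8
f 6 8 4
f 7 1 9
f 7 9 8
f 8 9 10
f 8 10 4
f 9 1 11
f 9 11 10
f 10 11 12
f 10 12 4
f 11 1 13
f 11 13 12
f 12 13 14
f 12 14 4
f 13 1 15
f 13 15 14
f 14 15 16
f 14 16 4
f 15 1 17
f 15 17 16
f 16 17 18
f 16 18 4
f 17 1 19
f 17 19 18
f 18 19 20
f 18 20 4
f 19 1 21
f 19 21 20
f 20 21 22
f 20 22 4
f 21 1 23
f 21 23 22
f 22 23 24
f 22 24 4
f 23 1 25
f 23 25 24
f 24 25 26
f 24 26 4
f 25 1 27
f 25 27 26
f 26 27 28
f 26 28 4
f 27 1 29
f 27 29 28
f 28 29 30
f 28 30 4
f 29 1 31
f 29 31 30
f 30 31 32
f 30 32 4
f 31 1 33
f 31 33 32
f 32 33 34
f 32 34 4
f 33 1 2
f 33 2 34
f 34 2 3
f 34 3 4
f 36 35 38
f 36 38 37
f 38 35 39
f 38 39 37
f 39 35 40
f 39 40 37
f 40 35 41
f 40 41 37
f 41 35 42
f 41 42 37
f 42 35 43
f 42 43 37
f 43 35 44
f 43 44 37
f 44 35 45
f 44 45 37
f 45 35 46
f 45 46 37
f 46 35 36
f 46 36 37
f 48 47 50
f 48 50 49
f 50 47 51
f 50 51 49
f 51 47 52
f 51 52 49
f 52 47 53
f 52 53 49
f 53 47 54
f 53 54 49
f 54 47 55
f 54 55 49
f 55 47 56
f 55 56 49
f 56 47 57
f 56 57 49
f 57 47 58
f 57 58 49
f 58 47 48
f 58 48 49
f 60 59 62
f 60 62 61
f 62 59 63
f 62 63 61
f 63 59 64
f 63 64 61
f 64 59 65
f 64 65 61
f 65 59 66
f 65 66 61
f 66 59 67
f 66 67 61
f 67 59 68
f 67 68 61
f 68 59 69
f 68 69 61
f 69 59 70
f 69 70 61
f 70 59 71
f 70 71 61
f 71 59 72
f 71 72 61
f 72 59 73
f 72 73 61
f 73 59 74
f 73 74 61
f 74 59 60
f 74 60 61



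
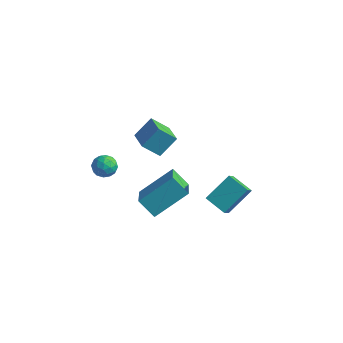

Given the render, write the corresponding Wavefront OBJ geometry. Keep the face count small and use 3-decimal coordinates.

v -3.246 2.367 -3.227
v -2.82 3.197 -2.35
v -2.544 2.872 -4.045
v -2.118 3.701 -3.168
v -2.282 1.539 -2.912
v -1.856 2.368 -2.035
v -1.58 2.043 -3.73
v -1.154 2.873 -2.853
v 0.25 -1.279 -3.915
v 1.069 -2.598 -3.005
v -0.597 -1.289 -3.166
v 0.223 -2.608 -2.257
v 1.217 0.088 -2.803
v 2.037 -1.231 -1.894
v 0.371 0.078 -2.055
v 1.19 -1.241 -1.145
v 2.709 -0.445 -2.595
v 2.874 -1.132 -1.874
v 3.224 0.702 -1.621
v 3.389 0.014 -0.899
v 3.771 -0.594 -2.981
v 3.936 -1.282 -2.259
v 4.286 0.552 -2.006
v 4.451 -0.135 -1.285
v -1.469 -2.675 -0.216
v -0.844 -2.759 -0.224
v -1.576 -3.521 0.344
v -0.951 -3.605 0.336
v -1.201 -3.125 0.66
v -1.134 -2.601 0.313
v -1.286 -3.679 -0.193
v -1.219 -3.155 -0.54
v -0.73 -3.379 -0.21
v -0.678 -3.037 0.318
v -1.742 -3.243 -0.198
v -1.69 -2.901 0.33
v -1.147 -2.642 -0.269
v -1.273 -3.638 0.389
v -1.42 -3.355 0.579
v -1.052 -3.405 0.575
v -1.318 -2.55 0.047
v -0.95 -2.599 0.042
v -1.16 -2.814 0.562
v -1.47 -3.681 0.078
v -1.102 -3.73 0.073
v -1.368 -2.875 -0.455
v -1 -2.925 -0.459
v -1.26 -3.466 -0.442
v -0.713 -3.057 -0.265
v -0.776 -3.554 0.064
v -0.973 -3.597 -0.248
v -0.934 -3.29 -0.451
v -0.682 -2.855 0.045
v -0.745 -3.353 0.374
v -0.892 -3.07 0.564
v -0.853 -2.763 0.36
v -0.615 -3.22 0.053
v -1.675 -2.927 -0.254
v -1.738 -3.425 0.075
v -1.567 -3.517 -0.24
v -1.528 -3.21 -0.444
v -1.644 -2.726 0.056
v -1.707 -3.223 0.385
v -1.486 -2.99 0.571
v -1.447 -2.683 0.368
v -1.805 -3.06 0.067
f 2 4 1
f 5 2 1
f 1 4 3
f 3 5 1
f 2 8 4
f 6 2 5
f 6 8 2
f 4 8 3
f 7 5 3
f 3 8 7
f 7 6 5
f 8 6 7
f 10 12 9
f 13 10 9
f 9 12 11
f 11 13 9
f 10 16 12
f 14 10 13
f 14 16 10
f 12 16 11
f 15 13 11
f 11 16 15
f 15 14 13
f 16 14 15
f 18 20 17
f 21 18 17
f 17 20 19
f 19 21 17
f 18 24 20
f 22 18 21
f 22 24 18
f 20 24 19
f 23 21 19
f 19 24 23
f 23 22 21
f 24 22 23
f 25 62 41
f 62 36 65
f 41 65 30
f 62 65 41
f 25 41 37
f 41 30 42
f 37 42 26
f 41 42 37
f 25 37 46
f 37 26 47
f 46 47 32
f 37 47 46
f 25 46 58
f 46 32 61
f 58 61 35
f 46 61 58
f 25 58 62
f 58 35 66
f 62 66 36
f 58 66 62
f 26 42 53
f 42 30 56
f 53 56 34
f 42 56 53
f 30 65 43
f 65 36 64
f 43 64 29
f 65 64 43
f 36 66 63
f 66 35 59
f 63 59 27
f 66 59 63
f 35 61 60
f 61 32 48
f 60 48 31
f 61 48 60
f 32 47 52
f 47 26 49
f 52 49 33
f 47 49 52
f 28 54 40
f 54 34 55
f 40 55 29
f 54 55 40
f 28 40 38
f 40 29 39
f 38 39 27
f 40 39 38
f 28 38 45
f 38 27 44
f 45 44 31
f 38 44 45
f 28 45 50
f 45 31 51
f 50 51 33
f 45 51 50
f 28 50 54
f 50 33 57
f 54 57 34
f 50 57 54
f 29 55 43
f 55 34 56
f 43 56 30
f 55 56 43
f 27 39 63
f 39 29 64
f 63 64 36
f 39 64 63
f 31 44 60
f 44 27 59
f 60 59 35
f 44 59 60
f 33 51 52
f 51 31 48
f 52 48 32
f 51 48 52
f 34 57 53
f 57 33 49
f 53 49 26
f 57 49 53



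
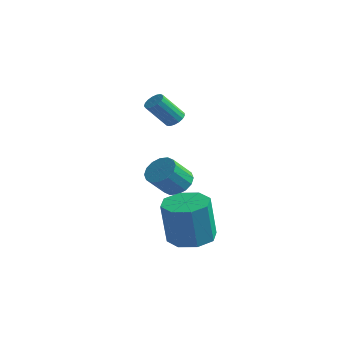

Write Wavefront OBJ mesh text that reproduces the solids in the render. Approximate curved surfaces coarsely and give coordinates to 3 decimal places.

v 3.211 -2.624 -2.69
v 4.04 -3.239 -2.818
v 4.058 -3.651 -0.739
v 3.229 -3.036 -0.61
v 4.242 -2.483 -2.67
v 4.259 -2.895 -0.591
v 3.839 -1.81 -2.533
v 3.856 -2.222 -0.454
v 3.069 -1.614 -2.488
v 3.086 -2.026 -0.409
v 2.382 -2.009 -2.561
v 2.4 -2.421 -0.482
v 2.181 -2.765 -2.709
v 2.198 -3.177 -0.63
v 2.584 -3.438 -2.846
v 2.601 -3.85 -0.767
v 3.354 -3.634 -2.891
v 3.371 -4.046 -0.812
v -1.799 2.116 1.536
v -1.536 2.429 1.873
v -2.017 1.557 3.061
v -2.281 1.244 2.724
v -1.765 2.536 1.858
v -2.247 1.664 3.046
v -2.003 2.546 1.769
v -2.484 1.674 2.957
v -2.194 2.458 1.627
v -2.675 1.586 2.815
v -2.294 2.291 1.464
v -2.775 1.42 2.652
v -2.281 2.085 1.318
v -2.763 1.213 2.506
v -2.158 1.885 1.221
v -2.639 1.014 2.409
v -1.953 1.738 1.197
v -2.434 0.867 2.385
v -1.712 1.678 1.25
v -2.193 0.807 2.438
v -1.492 1.718 1.369
v -1.973 0.847 2.557
v -1.341 1.849 1.526
v -1.823 0.978 2.714
v -1.296 2.041 1.685
v -1.777 1.17 2.873
v -1.366 2.251 1.81
v -1.848 1.379 2.998
v 1.722 -1.764 -0.264
v 2.149 -2.256 -0.675
v 1.985 -3.189 0.274
v 1.558 -2.696 0.684
v 2.408 -2.065 -0.441
v 2.244 -2.997 0.507
v 2.484 -1.792 -0.16
v 2.32 -2.724 0.788
v 2.356 -1.512 0.093
v 2.192 -2.444 1.041
v 2.058 -1.3 0.25
v 1.894 -2.232 1.199
v 1.67 -1.211 0.27
v 1.506 -2.144 1.218
v 1.295 -1.271 0.146
v 1.131 -2.204 1.095
v 1.036 -1.463 -0.087
v 0.872 -2.395 0.861
v 0.96 -1.736 -0.368
v 0.796 -2.668 0.58
v 1.088 -2.016 -0.621
v 0.924 -2.948 0.327
v 1.386 -2.228 -0.779
v 1.222 -3.16 0.17
v 1.774 -2.316 -0.798
v 1.61 -3.249 0.15
f 2 1 5
f 2 5 3
f 3 5 6
f 3 6 4
f 5 1 7
f 5 7 6
f 6 7 8
f 6 8 4
f 7 1 9
f 7 9 8
f 8 9 10
f 8 10 4
f 9 1 11
f 9 11 10
f 10 11 12
f 10 12 4
f 11 1 13
f 11 13 12
f 12 13 14
f 12 14 4
f 13 1 15
f 13 15 14
f 14 15 16
f 14 16 4
f 15 1 17
f 15 17 16
f 16 17 18
f 16 18 4
f 17 1 2
f 17 2 18
f 18 2 3
f 18 3 4
f 20 19 23
f 20 23 21
f 21 23 24
f 21 24 22
f 23 19 25
f 23 25 24
f 24 25 26
f 24 26 22
f 25 19 27
f 25 27 26
f 26 27 28
f 26 28 22
f 27 19 29
f 27 29 28
f 28 29 30
f 28 30 22
f 29 19 31
f 29 31 30
f 30 31 32
f 30 32 22
f 31 19 33
f 31 33 32
f 32 33 34
f 32 34 22
f 33 19 35
f 33 35 34
f 34 35 36
f 34 36 22
f 35 19 37
f 35 37 36
f 36 37 38
f 36 38 22
f 37 19 39
f 37 39 38
f 38 39 40
f 38 40 22
f 39 19 41
f 39 41 40
f 40 41 42
f 40 42 22
f 41 19 43
f 41 43 42
f 42 43 44
f 42 44 22
f 43 19 45
f 43 45 44
f 44 45 46
f 44 46 22
f 45 19 20
f 45 20 46
f 46 20 21
f 46 21 22
f 48 47 51
f 48 51 49
f 49 51 52
f 49 52 50
f 51 47 53
f 51 53 52
f 52 53 54
f 52 54 50
f 53 47 55
f 53 55 54
f 54 55 56
f 54 56 50
f 55 47 57
f 55 57 56
f 56 57 58
f 56 58 50
f 57 47 59
f 57 59 58
f 58 59 60
f 58 60 50
f 59 47 61
f 59 61 60
f 60 61 62
f 60 62 50
f 61 47 63
f 61 63 62
f 62 63 64
f 62 64 50
f 63 47 65
f 63 65 64
f 64 65 66
f 64 66 50
f 65 47 67
f 65 67 66
f 66 67 68
f 66 68 50
f 67 47 69
f 67 69 68
f 68 69 70
f 68 70 50
f 69 47 71
f 69 71 70
f 70 71 72
f 70 72 50
f 71 47 48
f 71 48 72
f 72 48 49
f 72 49 50



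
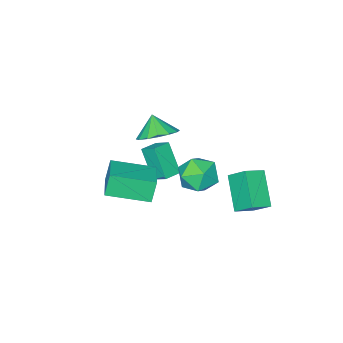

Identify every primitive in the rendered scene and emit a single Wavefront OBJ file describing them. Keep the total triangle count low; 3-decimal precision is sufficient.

v 1.478 -0.665 -2.476
v 1.09 -0.726 -1.342
v 2.582 0.618 -2.029
v 2.194 0.556 -0.895
v 2.966 -2.096 -2.045
v 2.578 -2.158 -0.911
v 4.07 -0.814 -1.598
v 3.682 -0.875 -0.464
v -1.244 0.877 -2.765
v -0.581 0.608 -1.939
v -1.179 -0.788 -3.361
v -0.516 -1.057 -2.535
v -1.562 -0.81 -2.337
v -1.603 0.219 -1.969
v -0.157 -0.399 -3.331
v -0.198 0.63 -2.963
v 0.091 -0.181 -2.288
v -0.778 -0.435 -1.674
v -0.982 0.255 -3.626
v -1.851 0.001 -3.012
v 1.074 -0.637 1.007
v 1.528 -1.416 0.574
v 0.866 -1.263 1.913
v 1.903 -1.168 0.831
v 2.056 -0.778 1.135
v 1.945 -0.351 1.405
v 1.602 0 1.568
v 1.116 0.18 1.581
v 0.62 0.141 1.44
v 0.245 -0.107 1.183
v 0.092 -0.497 0.879
v 0.202 -0.924 0.609
v 0.546 -1.275 0.446
v 1.031 -1.455 0.433
v -1.129 -2.474 -4.289
v -1.28 -3.458 -2.778
v -1.222 -1.677 -3.78
v -1.373 -2.662 -2.268
v -0.187 -2.438 -4.172
v -0.338 -3.423 -2.66
v -0.28 -1.642 -3.662
v -0.431 -2.626 -2.151
v -3.32 0.594 -3.673
v -3.484 1.548 -2.805
v -2.522 1.901 -4.959
v -2.686 2.855 -4.092
v -2.294 0.385 -3.248
v -2.458 1.339 -2.381
v -1.496 1.692 -4.535
v -1.66 2.646 -3.667
f 2 4 1
f 5 2 1
f 1 4 3
f 3 5 1
f 2 8 4
f 6 2 5
f 6 8 2
f 4 8 3
f 7 5 3
f 3 8 7
f 7 6 5
f 8 6 7
f 9 20 14
f 9 14 10
f 9 10 16
f 9 16 19
f 9 19 20
f 10 14 18
f 14 20 13
f 20 19 11
f 19 16 15
f 16 10 17
f 12 18 13
f 12 13 11
f 12 11 15
f 12 15 17
f 12 17 18
f 13 18 14
f 11 13 20
f 15 11 19
f 17 15 16
f 18 17 10
f 22 21 24
f 22 24 23
f 24 21 25
f 24 25 23
f 25 21 26
f 25 26 23
f 26 21 27
f 26 27 23
f 27 21 28
f 27 28 23
f 28 21 29
f 28 29 23
f 29 21 30
f 29 30 23
f 30 21 31
f 30 31 23
f 31 21 32
f 31 32 23
f 32 21 33
f 32 33 23
f 33 21 34
f 33 34 23
f 34 21 22
f 34 22 23
f 36 38 35
f 39 36 35
f 35 38 37
f 37 39 35
f 36 42 38
f 40 36 39
f 40 42 36
f 38 42 37
f 41 39 37
f 37 42 41
f 41 40 39
f 42 40 41
f 44 46 43
f 47 44 43
f 43 46 45
f 45 47 43
f 44 50 46
f 48 44 47
f 48 50 44
f 46 50 45
f 49 47 45
f 45 50 49
f 49 48 47
f 50 48 49



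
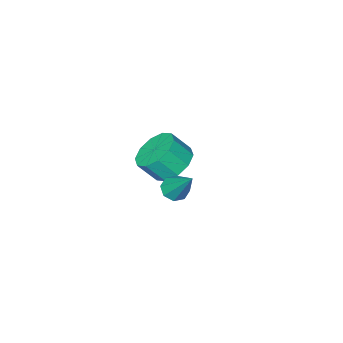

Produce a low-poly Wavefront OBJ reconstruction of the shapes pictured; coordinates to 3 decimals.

v -0.461 1.766 1.32
v 0.079 1.828 1.238
v -0.379 2.894 2.72
v -0.149 2.11 1.025
v -0.56 2.191 0.984
v -0.913 2.023 1.14
v -1.002 1.705 1.401
v -0.774 1.423 1.614
v -0.363 1.342 1.655
v -0.009 1.51 1.5
v -3.071 -1.909 -1.22
v -2.529 -2.414 -1.847
v -1.947 -2.856 -0.986
v -2.489 -2.351 -0.36
v -2.263 -1.885 -1.756
v -1.68 -2.327 -0.895
v -2.305 -1.365 -1.46
v -1.722 -1.807 -0.599
v -2.64 -1.053 -1.073
v -2.057 -1.495 -0.212
v -3.14 -1.068 -0.742
v -2.557 -1.51 0.119
v -3.613 -1.404 -0.594
v -3.031 -1.846 0.267
v -3.88 -1.933 -0.685
v -3.297 -2.375 0.176
v -3.838 -2.453 -0.981
v -3.255 -2.895 -0.12
v -3.503 -2.765 -1.368
v -2.92 -3.207 -0.507
v -3.003 -2.75 -1.699
v -2.42 -3.192 -0.838
f 2 1 4
f 2 4 3
f 4 1 5
f 4 5 3
f 5 1 6
f 5 6 3
f 6 1 7
f 6 7 3
f 7 1 8
f 7 8 3
f 8 1 9
f 8 9 3
f 9 1 10
f 9 10 3
f 10 1 2
f 10 2 3
f 12 11 15
f 12 15 13
f 13 15 16
f 13 16 14
f 15 11 17
f 15 17 16
f 16 17 18
f 16 18 14
f 17 11 19
f 17 19 18
f 18 19 20
f 18 20 14
f 19 11 21
f 19 21 20
f 20 21 22
f 20 22 14
f 21 11 23
f 21 23 22
f 22 23 24
f 22 24 14
f 23 11 25
f 23 25 24
f 24 25 26
f 24 26 14
f 25 11 27
f 25 27 26
f 26 27 28
f 26 28 14
f 27 11 29
f 27 29 28
f 28 29 30
f 28 30 14
f 29 11 31
f 29 31 30
f 30 31 32
f 30 32 14
f 31 11 12
f 31 12 32
f 32 12 13
f 32 13 14



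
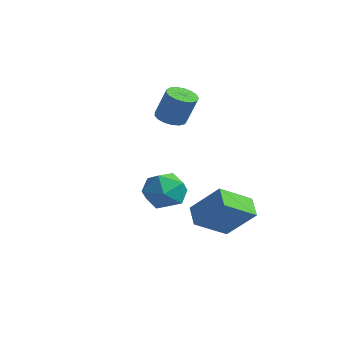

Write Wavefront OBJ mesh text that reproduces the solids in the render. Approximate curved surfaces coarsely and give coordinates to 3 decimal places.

v 1.151 0.072 -2.302
v 2.224 0.402 -2.229
v 1.656 -1.642 -1.951
v 2.729 -1.312 -1.878
v 1.989 -0.999 -1.091
v 1.677 0.06 -1.307
v 2.203 -1.3 -2.873
v 1.891 -0.241 -3.089
v 2.874 -0.446 -2.582
v 2.742 -0.259 -1.48
v 1.138 -0.981 -2.7
v 1.006 -0.794 -1.598
v 1.45 1.2 -3.746
v 2.732 1.787 -2.342
v 1.747 2.829 -4.698
v 3.029 3.416 -3.294
v 2.311 0.704 -4.326
v 3.593 1.291 -2.922
v 2.608 2.333 -5.278
v 3.89 2.92 -3.874
v -2.758 3.626 0.014
v -2.099 3.918 -0.283
v -1.483 4.106 1.269
v -2.142 3.814 1.566
v -2.315 4.218 -0.234
v -1.699 4.406 1.318
v -2.633 4.383 -0.127
v -2.017 4.571 1.424
v -2.979 4.374 0.011
v -2.363 4.562 1.563
v -3.275 4.194 0.151
v -2.659 4.382 1.702
v -3.453 3.883 0.259
v -2.836 4.072 1.81
v -3.471 3.514 0.311
v -2.855 3.702 1.862
v -3.326 3.17 0.295
v -2.71 3.359 1.846
v -3.051 2.931 0.215
v -2.435 3.12 1.766
v -2.708 2.851 0.089
v -2.092 3.039 1.64
v -2.378 2.948 -0.055
v -1.762 3.137 1.497
v -2.134 3.201 -0.182
v -1.518 3.389 1.37
v -2.033 3.551 -0.264
v -1.417 3.739 1.287
f 1 12 6
f 1 6 2
f 1 2 8
f 1 8 11
f 1 11 12
f 2 6 10
f 6 12 5
f 12 11 3
f 11 8 7
f 8 2 9
f 4 10 5
f 4 5 3
f 4 3 7
f 4 7 9
f 4 9 10
f 5 10 6
f 3 5 12
f 7 3 11
f 9 7 8
f 10 9 2
f 14 16 13
f 17 14 13
f 13 16 15
f 15 17 13
f 14 20 16
f 18 14 17
f 18 20 14
f 16 20 15
f 19 17 15
f 15 20 19
f 19 18 17
f 20 18 19
f 22 21 25
f 22 25 23
f 23 25 26
f 23 26 24
f 25 21 27
f 25 27 26
f 26 27 28
f 26 28 24
f 27 21 29
f 27 29 28
f 28 29 30
f 28 30 24
f 29 21 31
f 29 31 30
f 30 31 32
f 30 32 24
f 31 21 33
f 31 33 32
f 32 33 34
f 32 34 24
f 33 21 35
f 33 35 34
f 34 35 36
f 34 36 24
f 35 21 37
f 35 37 36
f 36 37 38
f 36 38 24
f 37 21 39
f 37 39 38
f 38 39 40
f 38 40 24
f 39 21 41
f 39 41 40
f 40 41 42
f 40 42 24
f 41 21 43
f 41 43 42
f 42 43 44
f 42 44 24
f 43 21 45
f 43 45 44
f 44 45 46
f 44 46 24
f 45 21 47
f 45 47 46
f 46 47 48
f 46 48 24
f 47 21 22
f 47 22 48
f 48 22 23
f 48 23 24



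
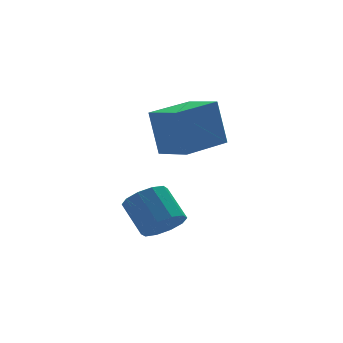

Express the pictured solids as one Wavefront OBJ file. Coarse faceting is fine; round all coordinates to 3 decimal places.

v -1.724 -1.849 -1.879
v -0.994 -1.542 -1.999
v -1.267 -0.525 -1.062
v -1.996 -0.831 -0.941
v -1.305 -1.329 -2.32
v -1.577 -0.312 -1.383
v -1.775 -1.315 -2.473
v -2.048 -0.298 -1.535
v -2.225 -1.504 -2.398
v -2.498 -0.487 -1.461
v -2.484 -1.825 -2.125
v -2.757 -0.808 -1.188
v -2.453 -2.155 -1.758
v -2.726 -1.138 -0.821
v -2.143 -2.368 -1.437
v -2.415 -1.351 -0.5
v -1.672 -2.382 -1.285
v -1.945 -1.365 -0.347
v -1.222 -2.193 -1.359
v -1.495 -1.176 -0.422
v -0.963 -1.872 -1.632
v -1.236 -0.855 -0.695
v 0.027 0.71 0.082
v -0.198 1.069 1.862
v -0.492 1.928 -0.229
v -0.717 2.287 1.551
v 1.777 1.473 0.149
v 1.552 1.832 1.929
v 1.258 2.691 -0.162
v 1.033 3.05 1.618
f 2 1 5
f 2 5 3
f 3 5 6
f 3 6 4
f 5 1 7
f 5 7 6
f 6 7 8
f 6 8 4
f 7 1 9
f 7 9 8
f 8 9 10
f 8 10 4
f 9 1 11
f 9 11 10
f 10 11 12
f 10 12 4
f 11 1 13
f 11 13 12
f 12 13 14
f 12 14 4
f 13 1 15
f 13 15 14
f 14 15 16
f 14 16 4
f 15 1 17
f 15 17 16
f 16 17 18
f 16 18 4
f 17 1 19
f 17 19 18
f 18 19 20
f 18 20 4
f 19 1 21
f 19 21 20
f 20 21 22
f 20 22 4
f 21 1 2
f 21 2 22
f 22 2 3
f 22 3 4
f 24 26 23
f 27 24 23
f 23 26 25
f 25 27 23
f 24 30 26
f 28 24 27
f 28 30 24
f 26 30 25
f 29 27 25
f 25 30 29
f 29 28 27
f 30 28 29

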